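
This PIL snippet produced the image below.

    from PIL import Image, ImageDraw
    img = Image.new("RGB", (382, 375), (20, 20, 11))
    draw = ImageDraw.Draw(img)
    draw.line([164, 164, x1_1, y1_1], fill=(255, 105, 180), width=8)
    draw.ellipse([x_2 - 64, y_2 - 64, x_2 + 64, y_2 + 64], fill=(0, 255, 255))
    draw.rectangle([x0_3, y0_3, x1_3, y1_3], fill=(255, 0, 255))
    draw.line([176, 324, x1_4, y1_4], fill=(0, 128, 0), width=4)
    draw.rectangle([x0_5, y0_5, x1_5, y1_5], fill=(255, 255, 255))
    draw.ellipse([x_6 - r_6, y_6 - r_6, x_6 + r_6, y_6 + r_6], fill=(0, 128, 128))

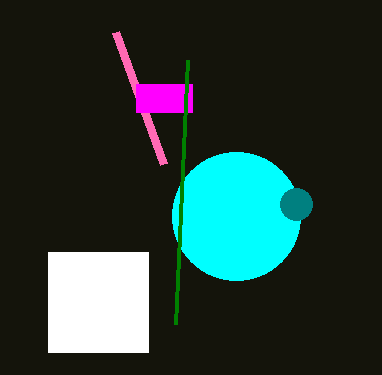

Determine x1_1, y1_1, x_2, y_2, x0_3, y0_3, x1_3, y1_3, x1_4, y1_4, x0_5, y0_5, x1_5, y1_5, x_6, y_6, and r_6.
x1_1 = 116; y1_1 = 32; x_2 = 236; y_2 = 216; x0_3 = 136; y0_3 = 84; x1_3 = 192; y1_3 = 112; x1_4 = 188; y1_4 = 60; x0_5 = 48; y0_5 = 252; x1_5 = 148; y1_5 = 352; x_6 = 296; y_6 = 204; r_6 = 16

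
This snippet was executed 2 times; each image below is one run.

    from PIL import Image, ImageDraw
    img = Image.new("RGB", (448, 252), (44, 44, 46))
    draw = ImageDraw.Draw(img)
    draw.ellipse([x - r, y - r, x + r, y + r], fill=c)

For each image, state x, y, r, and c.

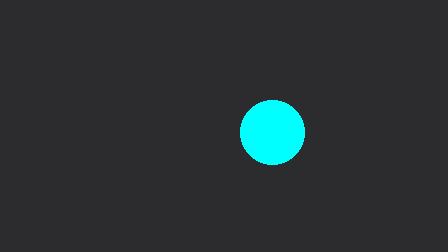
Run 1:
x = 272; y = 132; r = 32; c = 'cyan'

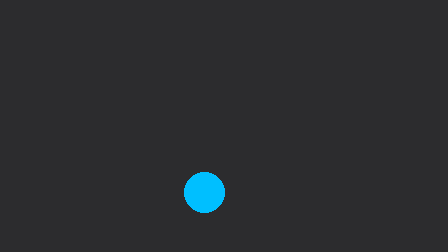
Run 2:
x = 204
y = 192
r = 20
c = 'deepskyblue'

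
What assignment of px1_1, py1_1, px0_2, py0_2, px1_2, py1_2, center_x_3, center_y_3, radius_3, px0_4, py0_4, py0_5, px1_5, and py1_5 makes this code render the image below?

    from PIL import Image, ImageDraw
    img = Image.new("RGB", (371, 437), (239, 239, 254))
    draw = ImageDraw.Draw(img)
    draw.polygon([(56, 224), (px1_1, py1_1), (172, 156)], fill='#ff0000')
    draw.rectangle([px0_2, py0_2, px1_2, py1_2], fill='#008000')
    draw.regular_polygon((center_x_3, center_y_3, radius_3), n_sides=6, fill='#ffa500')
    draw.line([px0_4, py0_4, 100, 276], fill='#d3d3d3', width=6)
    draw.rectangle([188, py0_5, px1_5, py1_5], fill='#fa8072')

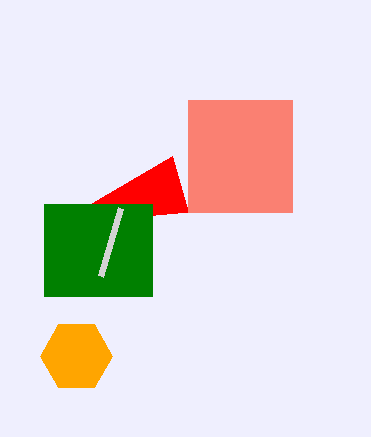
px1_1 = 188, py1_1 = 212, px0_2 = 44, py0_2 = 204, px1_2 = 152, py1_2 = 296, center_x_3 = 76, center_y_3 = 356, radius_3 = 36, px0_4 = 120, py0_4 = 208, py0_5 = 100, px1_5 = 292, py1_5 = 212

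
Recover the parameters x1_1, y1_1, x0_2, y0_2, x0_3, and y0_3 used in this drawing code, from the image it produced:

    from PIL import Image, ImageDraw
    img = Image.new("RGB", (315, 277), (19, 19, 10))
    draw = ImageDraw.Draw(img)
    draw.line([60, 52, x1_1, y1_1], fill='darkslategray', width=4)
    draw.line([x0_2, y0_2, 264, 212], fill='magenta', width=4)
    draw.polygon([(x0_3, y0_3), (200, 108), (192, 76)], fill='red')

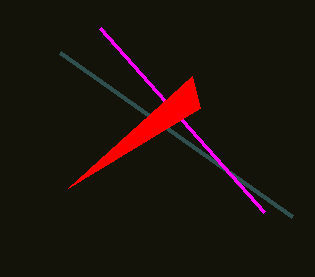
x1_1 = 292, y1_1 = 216, x0_2 = 100, y0_2 = 28, x0_3 = 68, y0_3 = 188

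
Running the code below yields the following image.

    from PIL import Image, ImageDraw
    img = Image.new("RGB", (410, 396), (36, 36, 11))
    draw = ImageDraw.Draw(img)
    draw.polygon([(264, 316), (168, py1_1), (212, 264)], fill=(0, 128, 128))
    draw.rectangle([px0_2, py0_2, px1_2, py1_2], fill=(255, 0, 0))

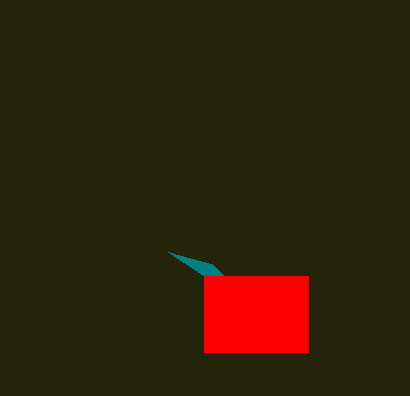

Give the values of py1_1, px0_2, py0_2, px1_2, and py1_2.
py1_1 = 252, px0_2 = 204, py0_2 = 276, px1_2 = 308, py1_2 = 352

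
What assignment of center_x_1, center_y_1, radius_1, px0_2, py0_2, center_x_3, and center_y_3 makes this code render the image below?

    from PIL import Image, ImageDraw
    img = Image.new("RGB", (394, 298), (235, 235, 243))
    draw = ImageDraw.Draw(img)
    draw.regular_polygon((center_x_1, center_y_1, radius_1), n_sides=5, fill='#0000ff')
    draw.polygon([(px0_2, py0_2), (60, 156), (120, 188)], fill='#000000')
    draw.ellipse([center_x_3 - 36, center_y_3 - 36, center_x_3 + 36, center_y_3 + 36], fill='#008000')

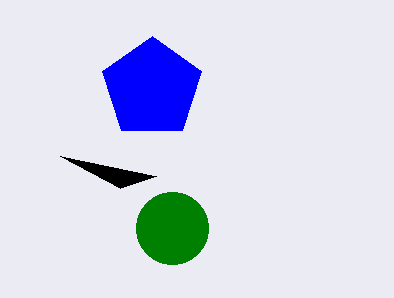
center_x_1 = 152, center_y_1 = 88, radius_1 = 52, px0_2 = 156, py0_2 = 176, center_x_3 = 172, center_y_3 = 228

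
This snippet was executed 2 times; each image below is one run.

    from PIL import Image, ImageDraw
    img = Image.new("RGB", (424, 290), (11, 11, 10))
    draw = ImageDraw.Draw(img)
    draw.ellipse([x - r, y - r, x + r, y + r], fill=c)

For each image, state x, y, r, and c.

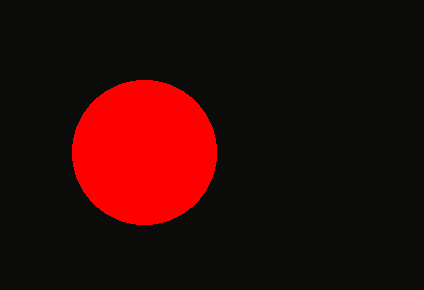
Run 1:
x = 144
y = 152
r = 72
c = 'red'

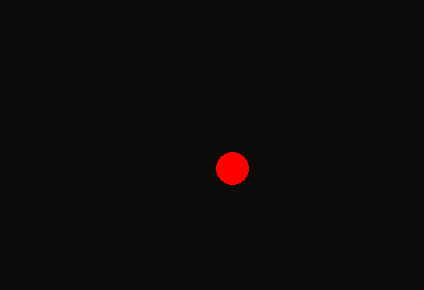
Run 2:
x = 232; y = 168; r = 16; c = 'red'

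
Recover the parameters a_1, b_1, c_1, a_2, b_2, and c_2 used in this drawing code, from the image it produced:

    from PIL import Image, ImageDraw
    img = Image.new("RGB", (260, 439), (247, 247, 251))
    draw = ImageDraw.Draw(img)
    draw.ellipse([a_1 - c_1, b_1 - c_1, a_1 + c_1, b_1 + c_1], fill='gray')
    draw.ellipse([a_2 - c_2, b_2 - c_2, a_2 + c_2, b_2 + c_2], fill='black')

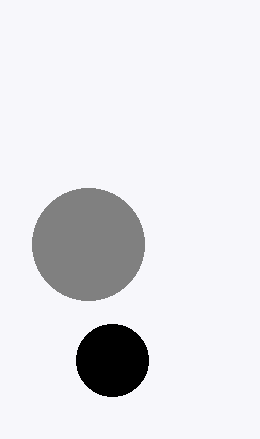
a_1 = 88; b_1 = 244; c_1 = 56; a_2 = 112; b_2 = 360; c_2 = 36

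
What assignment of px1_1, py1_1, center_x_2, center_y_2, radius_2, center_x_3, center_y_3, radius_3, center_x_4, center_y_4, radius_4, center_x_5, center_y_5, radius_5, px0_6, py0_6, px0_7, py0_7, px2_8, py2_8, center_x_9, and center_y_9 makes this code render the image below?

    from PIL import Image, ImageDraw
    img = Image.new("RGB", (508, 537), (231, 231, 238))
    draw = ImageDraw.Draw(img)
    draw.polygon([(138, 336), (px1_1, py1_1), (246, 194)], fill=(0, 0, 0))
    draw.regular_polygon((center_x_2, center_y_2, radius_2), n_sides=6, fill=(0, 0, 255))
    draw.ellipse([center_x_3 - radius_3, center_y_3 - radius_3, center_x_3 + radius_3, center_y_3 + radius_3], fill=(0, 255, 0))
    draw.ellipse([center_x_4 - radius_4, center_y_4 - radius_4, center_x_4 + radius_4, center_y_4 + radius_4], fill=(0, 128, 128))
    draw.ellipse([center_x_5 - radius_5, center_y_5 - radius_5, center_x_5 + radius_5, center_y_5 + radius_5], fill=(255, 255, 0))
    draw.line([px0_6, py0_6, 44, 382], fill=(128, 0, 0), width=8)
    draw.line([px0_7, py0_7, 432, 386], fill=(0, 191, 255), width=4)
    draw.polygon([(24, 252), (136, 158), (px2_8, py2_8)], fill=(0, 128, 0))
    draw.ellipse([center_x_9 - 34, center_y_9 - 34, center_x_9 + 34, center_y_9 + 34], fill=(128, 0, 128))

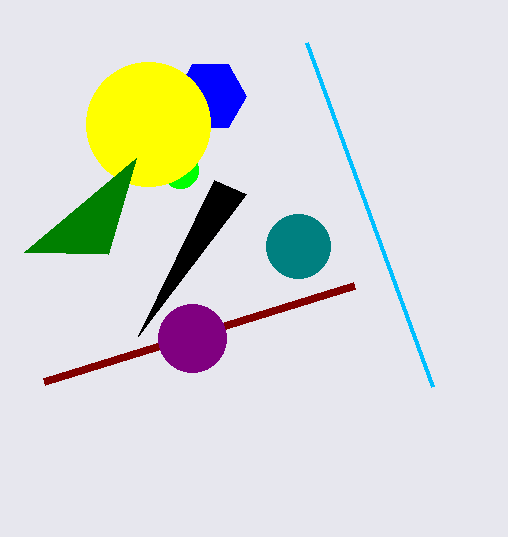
px1_1 = 214, py1_1 = 180, center_x_2 = 210, center_y_2 = 96, radius_2 = 36, center_x_3 = 180, center_y_3 = 170, radius_3 = 18, center_x_4 = 298, center_y_4 = 246, radius_4 = 32, center_x_5 = 148, center_y_5 = 124, radius_5 = 62, px0_6 = 354, py0_6 = 286, px0_7 = 306, py0_7 = 42, px2_8 = 108, py2_8 = 254, center_x_9 = 192, center_y_9 = 338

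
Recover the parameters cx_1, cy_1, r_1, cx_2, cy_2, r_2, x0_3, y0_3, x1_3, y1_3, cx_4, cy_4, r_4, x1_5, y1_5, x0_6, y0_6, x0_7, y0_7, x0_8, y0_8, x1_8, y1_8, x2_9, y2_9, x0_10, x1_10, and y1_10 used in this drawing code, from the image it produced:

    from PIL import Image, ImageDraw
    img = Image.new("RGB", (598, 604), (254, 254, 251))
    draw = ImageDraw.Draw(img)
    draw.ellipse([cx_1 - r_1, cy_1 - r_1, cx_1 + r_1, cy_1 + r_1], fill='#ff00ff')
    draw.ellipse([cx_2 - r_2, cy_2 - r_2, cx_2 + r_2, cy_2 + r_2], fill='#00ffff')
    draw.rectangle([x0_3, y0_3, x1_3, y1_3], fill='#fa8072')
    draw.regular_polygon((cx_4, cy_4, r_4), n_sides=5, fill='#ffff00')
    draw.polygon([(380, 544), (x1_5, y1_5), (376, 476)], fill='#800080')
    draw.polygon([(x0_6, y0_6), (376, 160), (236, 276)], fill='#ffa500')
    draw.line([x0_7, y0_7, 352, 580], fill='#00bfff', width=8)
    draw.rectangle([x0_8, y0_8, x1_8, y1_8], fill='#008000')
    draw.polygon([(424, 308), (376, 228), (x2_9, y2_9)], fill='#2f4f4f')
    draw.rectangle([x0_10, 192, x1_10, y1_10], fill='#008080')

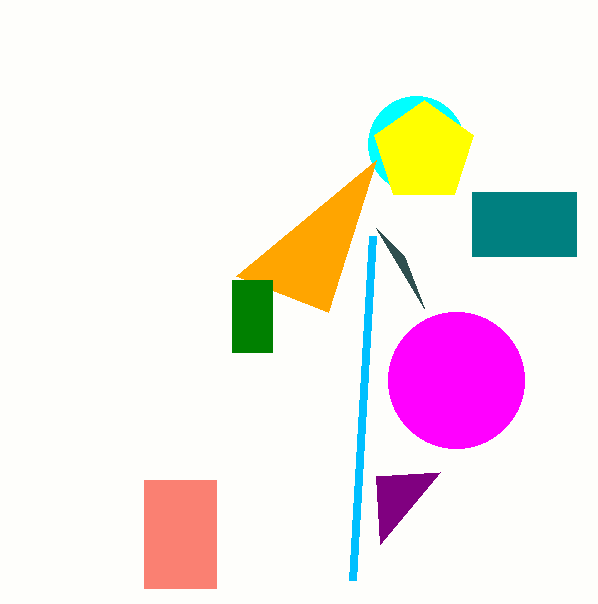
cx_1 = 456
cy_1 = 380
r_1 = 68
cx_2 = 416
cy_2 = 144
r_2 = 48
x0_3 = 144
y0_3 = 480
x1_3 = 216
y1_3 = 588
cx_4 = 424
cy_4 = 152
r_4 = 52
x1_5 = 440
y1_5 = 472
x0_6 = 328
y0_6 = 312
x0_7 = 372
y0_7 = 236
x0_8 = 232
y0_8 = 280
x1_8 = 272
y1_8 = 352
x2_9 = 404
y2_9 = 256
x0_10 = 472
x1_10 = 576
y1_10 = 256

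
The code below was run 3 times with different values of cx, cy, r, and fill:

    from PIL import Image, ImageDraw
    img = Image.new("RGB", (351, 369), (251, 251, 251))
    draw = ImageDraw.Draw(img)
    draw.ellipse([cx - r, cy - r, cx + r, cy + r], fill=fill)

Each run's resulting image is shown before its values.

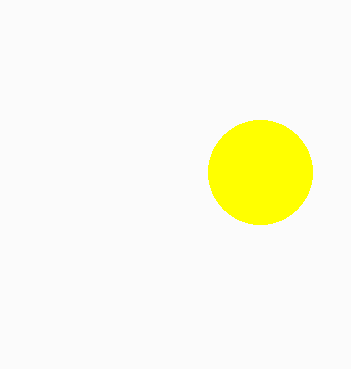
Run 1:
cx = 260, cy = 172, r = 52, fill = 'yellow'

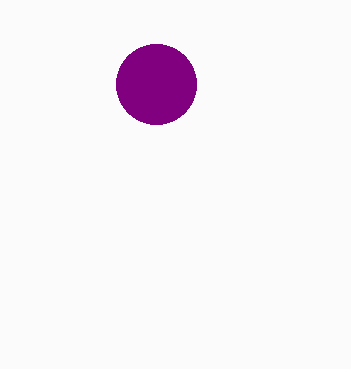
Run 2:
cx = 156; cy = 84; r = 40; fill = 'purple'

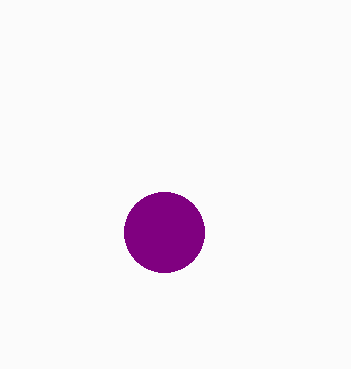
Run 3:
cx = 164, cy = 232, r = 40, fill = 'purple'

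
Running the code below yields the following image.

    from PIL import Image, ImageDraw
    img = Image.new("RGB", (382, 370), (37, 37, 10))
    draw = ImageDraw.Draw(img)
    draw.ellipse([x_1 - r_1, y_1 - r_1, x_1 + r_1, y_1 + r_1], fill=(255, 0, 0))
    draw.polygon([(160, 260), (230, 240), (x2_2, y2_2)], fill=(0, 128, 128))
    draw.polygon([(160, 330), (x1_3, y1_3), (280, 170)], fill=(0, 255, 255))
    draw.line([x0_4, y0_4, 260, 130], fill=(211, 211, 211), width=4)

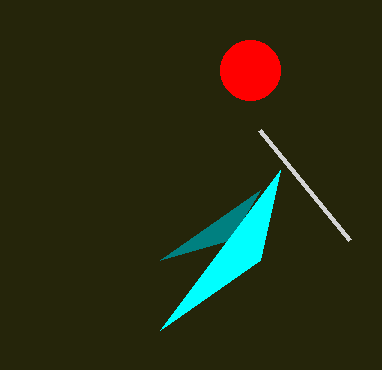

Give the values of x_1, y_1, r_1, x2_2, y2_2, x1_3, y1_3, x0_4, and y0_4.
x_1 = 250; y_1 = 70; r_1 = 30; x2_2 = 260; y2_2 = 190; x1_3 = 260; y1_3 = 260; x0_4 = 350; y0_4 = 240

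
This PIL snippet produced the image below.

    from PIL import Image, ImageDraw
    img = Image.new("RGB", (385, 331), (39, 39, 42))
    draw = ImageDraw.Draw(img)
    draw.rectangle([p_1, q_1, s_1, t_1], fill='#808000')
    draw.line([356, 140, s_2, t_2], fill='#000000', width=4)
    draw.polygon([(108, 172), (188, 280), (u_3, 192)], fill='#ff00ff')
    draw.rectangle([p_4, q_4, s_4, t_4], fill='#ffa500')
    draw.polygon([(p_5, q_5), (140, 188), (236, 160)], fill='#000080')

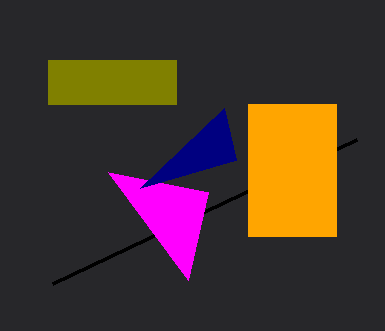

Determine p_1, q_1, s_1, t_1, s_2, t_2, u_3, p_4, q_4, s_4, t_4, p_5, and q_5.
p_1 = 48
q_1 = 60
s_1 = 176
t_1 = 104
s_2 = 52
t_2 = 284
u_3 = 208
p_4 = 248
q_4 = 104
s_4 = 336
t_4 = 236
p_5 = 224
q_5 = 108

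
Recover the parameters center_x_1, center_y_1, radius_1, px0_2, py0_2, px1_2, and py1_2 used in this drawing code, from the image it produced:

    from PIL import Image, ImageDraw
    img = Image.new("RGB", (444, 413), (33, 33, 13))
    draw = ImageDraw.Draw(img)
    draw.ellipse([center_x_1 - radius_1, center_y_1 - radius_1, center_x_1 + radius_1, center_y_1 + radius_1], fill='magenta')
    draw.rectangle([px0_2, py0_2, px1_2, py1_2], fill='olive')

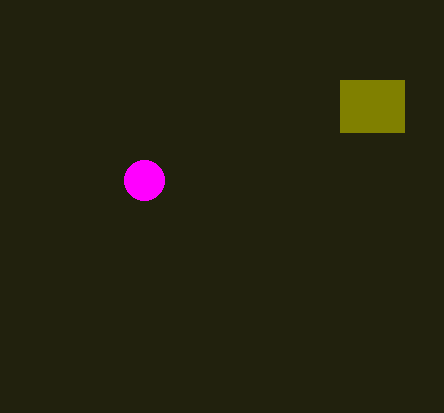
center_x_1 = 144; center_y_1 = 180; radius_1 = 20; px0_2 = 340; py0_2 = 80; px1_2 = 404; py1_2 = 132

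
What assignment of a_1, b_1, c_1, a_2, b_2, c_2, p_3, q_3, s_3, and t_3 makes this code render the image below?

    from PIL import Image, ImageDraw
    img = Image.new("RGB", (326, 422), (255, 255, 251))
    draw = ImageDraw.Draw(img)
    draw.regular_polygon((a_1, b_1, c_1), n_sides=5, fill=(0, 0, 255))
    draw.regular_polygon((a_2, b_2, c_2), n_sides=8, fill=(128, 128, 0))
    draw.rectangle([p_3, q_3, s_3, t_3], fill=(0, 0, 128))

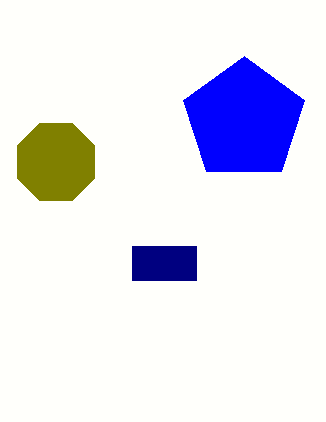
a_1 = 244, b_1 = 120, c_1 = 64, a_2 = 56, b_2 = 162, c_2 = 42, p_3 = 132, q_3 = 246, s_3 = 196, t_3 = 280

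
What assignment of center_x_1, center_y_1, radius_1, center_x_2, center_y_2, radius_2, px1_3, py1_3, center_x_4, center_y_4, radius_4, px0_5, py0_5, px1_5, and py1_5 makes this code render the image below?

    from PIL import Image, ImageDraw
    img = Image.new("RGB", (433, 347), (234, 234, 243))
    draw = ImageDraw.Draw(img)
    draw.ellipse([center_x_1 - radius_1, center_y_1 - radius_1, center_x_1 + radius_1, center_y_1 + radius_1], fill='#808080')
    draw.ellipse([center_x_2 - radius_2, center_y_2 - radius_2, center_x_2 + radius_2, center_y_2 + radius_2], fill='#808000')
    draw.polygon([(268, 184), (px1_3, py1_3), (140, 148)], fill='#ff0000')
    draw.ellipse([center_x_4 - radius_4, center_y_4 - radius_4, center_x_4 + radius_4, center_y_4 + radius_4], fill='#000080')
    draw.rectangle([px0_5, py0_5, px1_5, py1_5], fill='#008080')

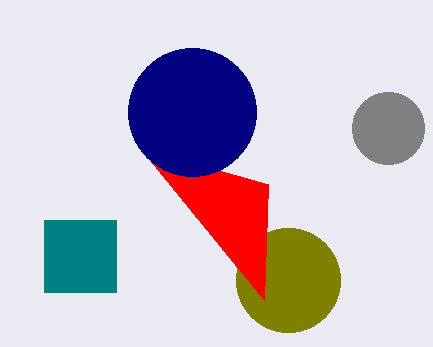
center_x_1 = 388; center_y_1 = 128; radius_1 = 36; center_x_2 = 288; center_y_2 = 280; radius_2 = 52; px1_3 = 264; py1_3 = 300; center_x_4 = 192; center_y_4 = 112; radius_4 = 64; px0_5 = 44; py0_5 = 220; px1_5 = 116; py1_5 = 292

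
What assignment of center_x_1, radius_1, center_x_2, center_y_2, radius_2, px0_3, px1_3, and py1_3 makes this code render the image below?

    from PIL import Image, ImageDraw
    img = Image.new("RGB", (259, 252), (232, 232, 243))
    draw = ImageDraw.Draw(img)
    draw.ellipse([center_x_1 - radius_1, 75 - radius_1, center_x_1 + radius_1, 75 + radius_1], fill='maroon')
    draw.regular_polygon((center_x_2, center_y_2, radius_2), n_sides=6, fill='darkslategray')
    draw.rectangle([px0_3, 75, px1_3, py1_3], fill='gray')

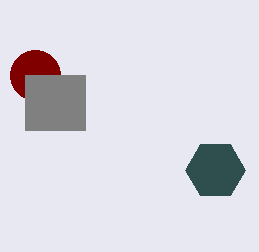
center_x_1 = 35, radius_1 = 25, center_x_2 = 215, center_y_2 = 170, radius_2 = 30, px0_3 = 25, px1_3 = 85, py1_3 = 130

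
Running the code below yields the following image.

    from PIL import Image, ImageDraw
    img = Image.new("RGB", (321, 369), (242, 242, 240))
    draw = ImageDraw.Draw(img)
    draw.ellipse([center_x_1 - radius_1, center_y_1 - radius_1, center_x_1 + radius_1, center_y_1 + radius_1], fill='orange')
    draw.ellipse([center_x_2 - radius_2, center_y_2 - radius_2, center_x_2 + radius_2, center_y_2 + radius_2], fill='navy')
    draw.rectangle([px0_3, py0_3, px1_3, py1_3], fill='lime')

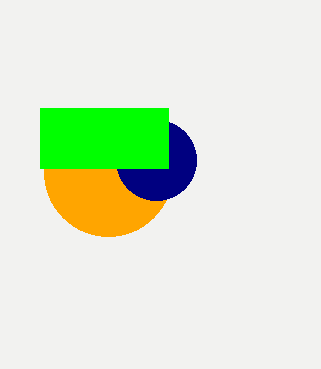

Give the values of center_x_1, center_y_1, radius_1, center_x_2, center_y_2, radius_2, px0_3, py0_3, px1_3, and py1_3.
center_x_1 = 108
center_y_1 = 172
radius_1 = 64
center_x_2 = 156
center_y_2 = 160
radius_2 = 40
px0_3 = 40
py0_3 = 108
px1_3 = 168
py1_3 = 168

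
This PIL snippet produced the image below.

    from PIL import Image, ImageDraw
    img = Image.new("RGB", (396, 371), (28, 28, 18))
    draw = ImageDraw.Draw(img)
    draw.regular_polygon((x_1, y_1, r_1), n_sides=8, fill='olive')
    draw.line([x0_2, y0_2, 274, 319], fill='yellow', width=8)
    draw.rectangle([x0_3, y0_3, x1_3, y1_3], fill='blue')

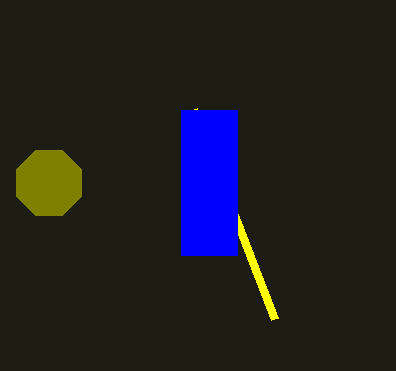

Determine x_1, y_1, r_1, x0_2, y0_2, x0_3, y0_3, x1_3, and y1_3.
x_1 = 49, y_1 = 183, r_1 = 35, x0_2 = 193, y0_2 = 109, x0_3 = 181, y0_3 = 110, x1_3 = 237, y1_3 = 255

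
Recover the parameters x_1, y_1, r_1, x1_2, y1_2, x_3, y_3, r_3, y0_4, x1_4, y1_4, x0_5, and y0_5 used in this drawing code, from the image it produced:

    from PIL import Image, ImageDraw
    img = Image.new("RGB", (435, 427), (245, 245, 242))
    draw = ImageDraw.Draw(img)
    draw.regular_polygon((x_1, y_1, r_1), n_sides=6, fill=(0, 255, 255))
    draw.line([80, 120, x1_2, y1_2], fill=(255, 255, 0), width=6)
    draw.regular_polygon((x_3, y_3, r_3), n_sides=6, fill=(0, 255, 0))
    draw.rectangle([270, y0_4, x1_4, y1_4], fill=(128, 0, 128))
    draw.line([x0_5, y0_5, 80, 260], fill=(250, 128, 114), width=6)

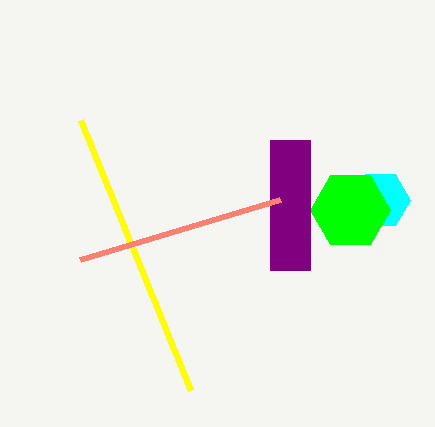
x_1 = 380; y_1 = 200; r_1 = 30; x1_2 = 190; y1_2 = 390; x_3 = 350; y_3 = 210; r_3 = 40; y0_4 = 140; x1_4 = 310; y1_4 = 270; x0_5 = 280; y0_5 = 200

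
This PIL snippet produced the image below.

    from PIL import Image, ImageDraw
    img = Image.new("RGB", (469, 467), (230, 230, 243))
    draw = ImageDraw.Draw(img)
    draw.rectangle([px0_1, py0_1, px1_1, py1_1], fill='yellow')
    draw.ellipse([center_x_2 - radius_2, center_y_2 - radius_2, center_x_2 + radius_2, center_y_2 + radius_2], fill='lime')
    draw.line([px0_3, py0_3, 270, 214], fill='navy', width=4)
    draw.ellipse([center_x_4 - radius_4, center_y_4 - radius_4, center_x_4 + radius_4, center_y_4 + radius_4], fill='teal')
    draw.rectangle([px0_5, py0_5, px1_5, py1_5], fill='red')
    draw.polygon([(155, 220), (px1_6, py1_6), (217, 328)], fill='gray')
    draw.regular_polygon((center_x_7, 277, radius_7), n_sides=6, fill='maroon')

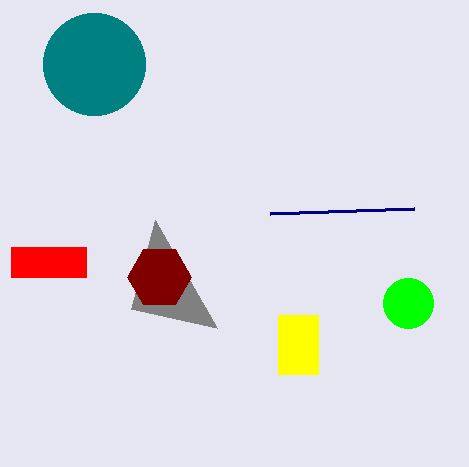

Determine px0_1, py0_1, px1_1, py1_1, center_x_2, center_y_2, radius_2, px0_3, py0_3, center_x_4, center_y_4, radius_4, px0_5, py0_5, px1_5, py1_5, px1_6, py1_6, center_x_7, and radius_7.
px0_1 = 278, py0_1 = 315, px1_1 = 318, py1_1 = 374, center_x_2 = 408, center_y_2 = 303, radius_2 = 25, px0_3 = 414, py0_3 = 209, center_x_4 = 94, center_y_4 = 64, radius_4 = 51, px0_5 = 11, py0_5 = 247, px1_5 = 86, py1_5 = 277, px1_6 = 131, py1_6 = 309, center_x_7 = 159, radius_7 = 32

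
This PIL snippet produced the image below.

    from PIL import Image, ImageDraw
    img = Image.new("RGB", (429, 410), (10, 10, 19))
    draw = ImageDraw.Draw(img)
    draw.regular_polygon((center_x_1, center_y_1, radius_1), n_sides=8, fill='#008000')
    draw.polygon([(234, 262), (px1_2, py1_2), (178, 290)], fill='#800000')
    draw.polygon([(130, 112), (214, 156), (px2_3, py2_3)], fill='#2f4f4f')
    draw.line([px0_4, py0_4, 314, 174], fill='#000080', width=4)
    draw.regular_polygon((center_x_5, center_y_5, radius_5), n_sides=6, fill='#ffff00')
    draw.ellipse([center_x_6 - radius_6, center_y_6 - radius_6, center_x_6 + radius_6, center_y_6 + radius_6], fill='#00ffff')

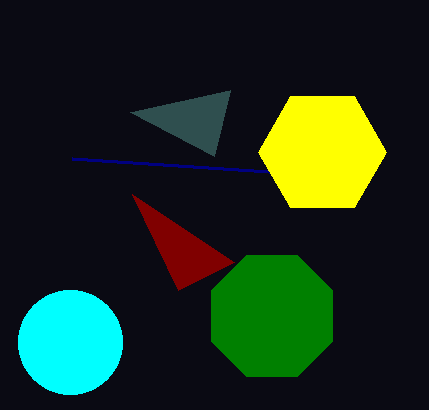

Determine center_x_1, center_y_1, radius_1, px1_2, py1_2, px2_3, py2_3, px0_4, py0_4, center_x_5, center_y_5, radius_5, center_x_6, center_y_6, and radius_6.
center_x_1 = 272, center_y_1 = 316, radius_1 = 66, px1_2 = 132, py1_2 = 194, px2_3 = 230, py2_3 = 90, px0_4 = 72, py0_4 = 158, center_x_5 = 322, center_y_5 = 152, radius_5 = 64, center_x_6 = 70, center_y_6 = 342, radius_6 = 52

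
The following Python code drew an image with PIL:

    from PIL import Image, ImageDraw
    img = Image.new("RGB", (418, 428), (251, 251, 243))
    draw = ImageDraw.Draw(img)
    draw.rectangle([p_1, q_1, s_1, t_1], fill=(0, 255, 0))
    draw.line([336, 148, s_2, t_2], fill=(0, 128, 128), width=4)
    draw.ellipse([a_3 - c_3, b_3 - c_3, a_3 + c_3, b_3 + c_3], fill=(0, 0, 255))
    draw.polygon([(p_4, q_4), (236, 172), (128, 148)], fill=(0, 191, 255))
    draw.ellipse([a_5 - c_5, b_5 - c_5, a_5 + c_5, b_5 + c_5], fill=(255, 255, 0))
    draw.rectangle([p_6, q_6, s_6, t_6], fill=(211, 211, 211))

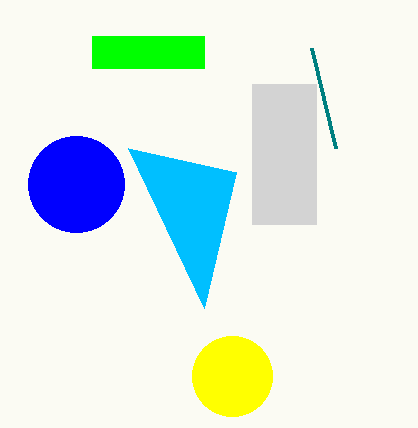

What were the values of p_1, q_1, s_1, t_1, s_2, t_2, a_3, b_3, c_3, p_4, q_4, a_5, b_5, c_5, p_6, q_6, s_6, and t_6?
p_1 = 92, q_1 = 36, s_1 = 204, t_1 = 68, s_2 = 312, t_2 = 48, a_3 = 76, b_3 = 184, c_3 = 48, p_4 = 204, q_4 = 308, a_5 = 232, b_5 = 376, c_5 = 40, p_6 = 252, q_6 = 84, s_6 = 316, t_6 = 224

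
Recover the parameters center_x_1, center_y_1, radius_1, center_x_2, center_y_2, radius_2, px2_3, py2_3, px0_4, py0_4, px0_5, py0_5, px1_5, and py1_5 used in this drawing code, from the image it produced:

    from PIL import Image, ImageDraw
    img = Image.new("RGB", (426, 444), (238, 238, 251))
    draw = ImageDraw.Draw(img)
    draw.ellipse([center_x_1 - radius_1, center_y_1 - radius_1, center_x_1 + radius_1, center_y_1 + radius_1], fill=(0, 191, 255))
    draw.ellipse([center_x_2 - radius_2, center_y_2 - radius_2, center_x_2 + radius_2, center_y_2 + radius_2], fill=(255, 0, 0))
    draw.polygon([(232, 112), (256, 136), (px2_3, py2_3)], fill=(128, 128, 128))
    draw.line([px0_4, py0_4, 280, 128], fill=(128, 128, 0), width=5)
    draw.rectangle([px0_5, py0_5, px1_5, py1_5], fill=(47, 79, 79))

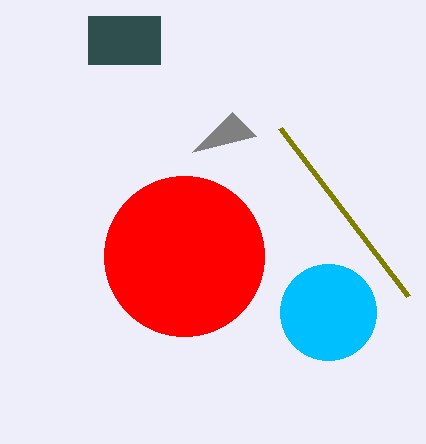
center_x_1 = 328, center_y_1 = 312, radius_1 = 48, center_x_2 = 184, center_y_2 = 256, radius_2 = 80, px2_3 = 192, py2_3 = 152, px0_4 = 408, py0_4 = 296, px0_5 = 88, py0_5 = 16, px1_5 = 160, py1_5 = 64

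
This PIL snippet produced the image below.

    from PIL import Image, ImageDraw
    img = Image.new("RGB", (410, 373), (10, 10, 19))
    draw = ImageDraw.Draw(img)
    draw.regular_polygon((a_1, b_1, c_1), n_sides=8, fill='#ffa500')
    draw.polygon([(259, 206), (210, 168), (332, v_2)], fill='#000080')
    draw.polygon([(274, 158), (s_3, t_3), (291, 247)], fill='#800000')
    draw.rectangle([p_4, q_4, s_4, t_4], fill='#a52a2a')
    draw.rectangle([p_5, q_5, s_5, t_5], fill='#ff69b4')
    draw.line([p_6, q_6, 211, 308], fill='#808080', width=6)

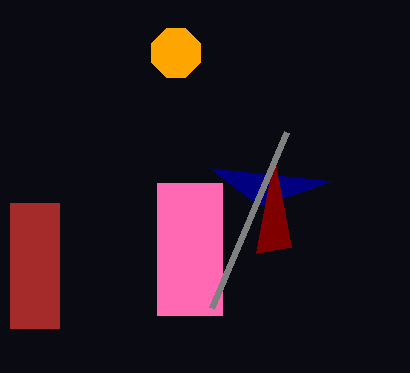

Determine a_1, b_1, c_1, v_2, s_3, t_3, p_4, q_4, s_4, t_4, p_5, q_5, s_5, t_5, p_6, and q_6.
a_1 = 176, b_1 = 53, c_1 = 26, v_2 = 181, s_3 = 256, t_3 = 253, p_4 = 10, q_4 = 203, s_4 = 59, t_4 = 328, p_5 = 157, q_5 = 183, s_5 = 222, t_5 = 315, p_6 = 286, q_6 = 132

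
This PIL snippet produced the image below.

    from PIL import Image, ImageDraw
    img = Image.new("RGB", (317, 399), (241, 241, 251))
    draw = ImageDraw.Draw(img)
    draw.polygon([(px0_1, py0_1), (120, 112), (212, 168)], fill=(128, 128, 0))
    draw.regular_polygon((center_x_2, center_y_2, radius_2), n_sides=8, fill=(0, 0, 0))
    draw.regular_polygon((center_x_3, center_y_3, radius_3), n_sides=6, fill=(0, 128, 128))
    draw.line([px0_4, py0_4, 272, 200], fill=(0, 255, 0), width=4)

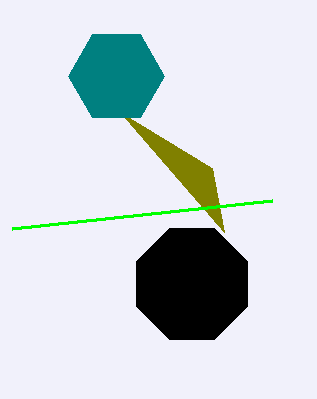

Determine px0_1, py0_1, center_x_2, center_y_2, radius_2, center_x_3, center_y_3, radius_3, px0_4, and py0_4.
px0_1 = 224; py0_1 = 232; center_x_2 = 192; center_y_2 = 284; radius_2 = 60; center_x_3 = 116; center_y_3 = 76; radius_3 = 48; px0_4 = 12; py0_4 = 228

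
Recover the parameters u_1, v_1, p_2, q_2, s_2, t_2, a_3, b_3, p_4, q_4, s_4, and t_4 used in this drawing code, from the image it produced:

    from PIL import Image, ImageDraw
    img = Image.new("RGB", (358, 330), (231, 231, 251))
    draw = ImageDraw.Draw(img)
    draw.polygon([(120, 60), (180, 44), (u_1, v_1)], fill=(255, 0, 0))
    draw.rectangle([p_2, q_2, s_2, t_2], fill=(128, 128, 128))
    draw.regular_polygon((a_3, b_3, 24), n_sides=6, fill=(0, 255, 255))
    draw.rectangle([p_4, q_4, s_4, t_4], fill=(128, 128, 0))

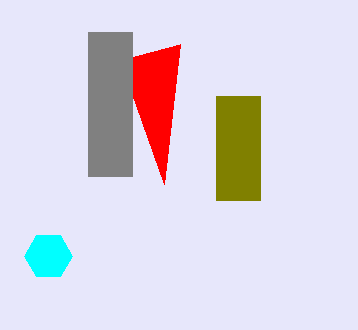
u_1 = 164, v_1 = 184, p_2 = 88, q_2 = 32, s_2 = 132, t_2 = 176, a_3 = 48, b_3 = 256, p_4 = 216, q_4 = 96, s_4 = 260, t_4 = 200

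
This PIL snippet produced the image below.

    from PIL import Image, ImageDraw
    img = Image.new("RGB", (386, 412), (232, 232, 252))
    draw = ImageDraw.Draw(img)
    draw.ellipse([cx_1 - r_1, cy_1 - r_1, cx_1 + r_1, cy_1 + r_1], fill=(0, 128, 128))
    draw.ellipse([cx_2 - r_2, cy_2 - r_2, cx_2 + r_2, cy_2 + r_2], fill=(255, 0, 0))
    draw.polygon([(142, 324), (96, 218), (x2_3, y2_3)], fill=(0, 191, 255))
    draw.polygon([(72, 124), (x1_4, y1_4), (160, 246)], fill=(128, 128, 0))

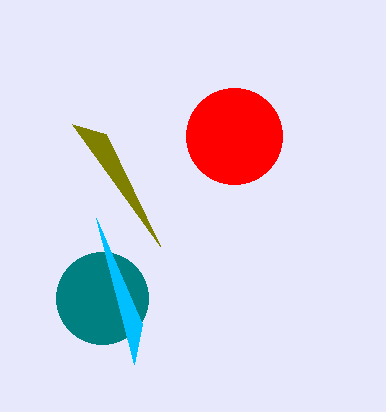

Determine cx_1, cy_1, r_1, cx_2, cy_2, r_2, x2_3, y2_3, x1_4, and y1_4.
cx_1 = 102, cy_1 = 298, r_1 = 46, cx_2 = 234, cy_2 = 136, r_2 = 48, x2_3 = 134, y2_3 = 364, x1_4 = 106, y1_4 = 134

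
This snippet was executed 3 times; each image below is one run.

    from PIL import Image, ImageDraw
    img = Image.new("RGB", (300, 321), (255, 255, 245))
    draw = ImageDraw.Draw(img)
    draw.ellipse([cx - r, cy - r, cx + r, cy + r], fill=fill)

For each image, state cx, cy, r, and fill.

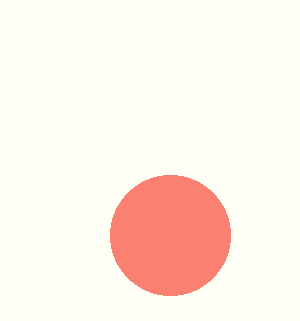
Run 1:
cx = 170
cy = 235
r = 60
fill = 'salmon'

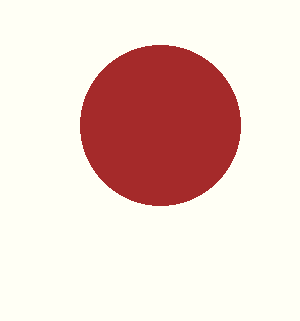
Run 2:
cx = 160, cy = 125, r = 80, fill = 'brown'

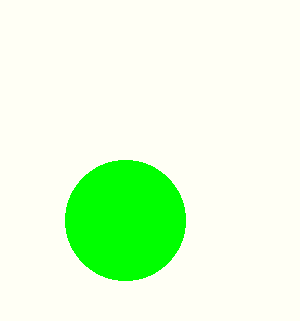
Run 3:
cx = 125, cy = 220, r = 60, fill = 'lime'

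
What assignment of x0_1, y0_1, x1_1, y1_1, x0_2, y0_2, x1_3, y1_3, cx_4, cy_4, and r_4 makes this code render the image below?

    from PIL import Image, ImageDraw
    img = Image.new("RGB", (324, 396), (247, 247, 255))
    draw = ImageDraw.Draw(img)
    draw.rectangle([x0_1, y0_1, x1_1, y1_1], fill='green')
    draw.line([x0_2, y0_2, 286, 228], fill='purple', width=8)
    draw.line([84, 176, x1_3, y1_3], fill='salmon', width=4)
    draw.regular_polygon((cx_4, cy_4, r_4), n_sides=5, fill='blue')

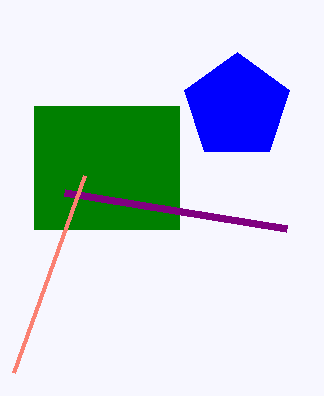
x0_1 = 34
y0_1 = 106
x1_1 = 179
y1_1 = 229
x0_2 = 64
y0_2 = 192
x1_3 = 13
y1_3 = 373
cx_4 = 237
cy_4 = 107
r_4 = 55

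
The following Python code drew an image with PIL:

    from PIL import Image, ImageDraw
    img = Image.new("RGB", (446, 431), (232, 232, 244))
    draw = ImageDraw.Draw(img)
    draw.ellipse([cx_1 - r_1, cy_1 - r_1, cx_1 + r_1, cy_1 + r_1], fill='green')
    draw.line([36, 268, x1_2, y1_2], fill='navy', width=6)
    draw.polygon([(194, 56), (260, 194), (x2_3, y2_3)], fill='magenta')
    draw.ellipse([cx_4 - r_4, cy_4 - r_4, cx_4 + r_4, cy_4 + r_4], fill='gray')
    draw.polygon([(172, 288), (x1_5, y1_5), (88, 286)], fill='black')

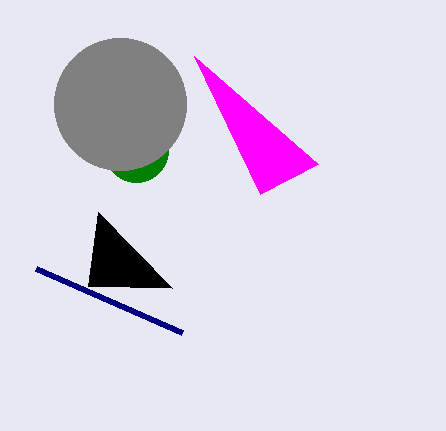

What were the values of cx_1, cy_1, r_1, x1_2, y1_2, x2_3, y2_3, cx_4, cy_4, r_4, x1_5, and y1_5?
cx_1 = 136, cy_1 = 150, r_1 = 32, x1_2 = 182, y1_2 = 332, x2_3 = 318, y2_3 = 164, cx_4 = 120, cy_4 = 104, r_4 = 66, x1_5 = 98, y1_5 = 212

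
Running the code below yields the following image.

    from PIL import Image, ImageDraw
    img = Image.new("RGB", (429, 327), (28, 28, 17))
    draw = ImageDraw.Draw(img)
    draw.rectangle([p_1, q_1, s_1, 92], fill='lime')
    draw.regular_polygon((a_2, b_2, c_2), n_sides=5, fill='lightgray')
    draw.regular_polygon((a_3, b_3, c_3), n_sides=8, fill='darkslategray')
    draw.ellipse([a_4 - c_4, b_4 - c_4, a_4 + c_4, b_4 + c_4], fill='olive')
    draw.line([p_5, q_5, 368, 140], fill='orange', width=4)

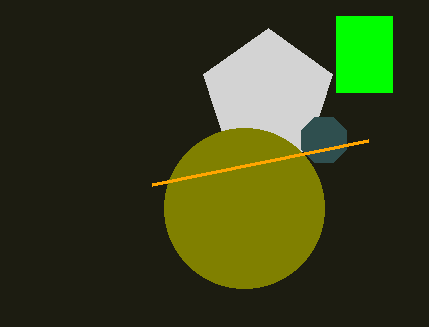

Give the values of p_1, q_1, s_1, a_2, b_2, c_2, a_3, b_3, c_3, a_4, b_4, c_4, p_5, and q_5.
p_1 = 336, q_1 = 16, s_1 = 392, a_2 = 268, b_2 = 96, c_2 = 68, a_3 = 324, b_3 = 140, c_3 = 24, a_4 = 244, b_4 = 208, c_4 = 80, p_5 = 152, q_5 = 184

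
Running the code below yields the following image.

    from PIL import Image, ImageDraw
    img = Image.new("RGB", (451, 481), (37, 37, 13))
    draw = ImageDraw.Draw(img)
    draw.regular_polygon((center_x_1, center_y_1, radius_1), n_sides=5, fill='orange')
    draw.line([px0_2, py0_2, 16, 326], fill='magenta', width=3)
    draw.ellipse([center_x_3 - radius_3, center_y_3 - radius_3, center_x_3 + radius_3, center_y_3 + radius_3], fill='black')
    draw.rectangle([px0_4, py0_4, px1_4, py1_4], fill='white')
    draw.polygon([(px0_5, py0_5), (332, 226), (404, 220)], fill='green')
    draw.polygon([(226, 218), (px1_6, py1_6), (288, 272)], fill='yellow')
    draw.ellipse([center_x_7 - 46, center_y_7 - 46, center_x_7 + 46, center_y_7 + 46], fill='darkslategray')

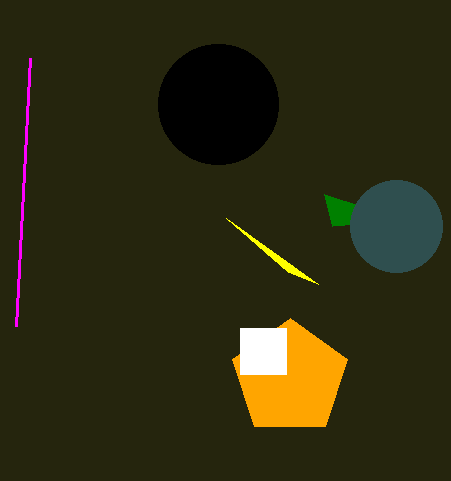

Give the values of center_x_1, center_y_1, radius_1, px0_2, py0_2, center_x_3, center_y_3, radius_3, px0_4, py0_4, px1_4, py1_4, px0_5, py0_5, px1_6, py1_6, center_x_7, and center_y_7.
center_x_1 = 290, center_y_1 = 378, radius_1 = 60, px0_2 = 30, py0_2 = 58, center_x_3 = 218, center_y_3 = 104, radius_3 = 60, px0_4 = 240, py0_4 = 328, px1_4 = 286, py1_4 = 374, px0_5 = 324, py0_5 = 194, px1_6 = 318, py1_6 = 284, center_x_7 = 396, center_y_7 = 226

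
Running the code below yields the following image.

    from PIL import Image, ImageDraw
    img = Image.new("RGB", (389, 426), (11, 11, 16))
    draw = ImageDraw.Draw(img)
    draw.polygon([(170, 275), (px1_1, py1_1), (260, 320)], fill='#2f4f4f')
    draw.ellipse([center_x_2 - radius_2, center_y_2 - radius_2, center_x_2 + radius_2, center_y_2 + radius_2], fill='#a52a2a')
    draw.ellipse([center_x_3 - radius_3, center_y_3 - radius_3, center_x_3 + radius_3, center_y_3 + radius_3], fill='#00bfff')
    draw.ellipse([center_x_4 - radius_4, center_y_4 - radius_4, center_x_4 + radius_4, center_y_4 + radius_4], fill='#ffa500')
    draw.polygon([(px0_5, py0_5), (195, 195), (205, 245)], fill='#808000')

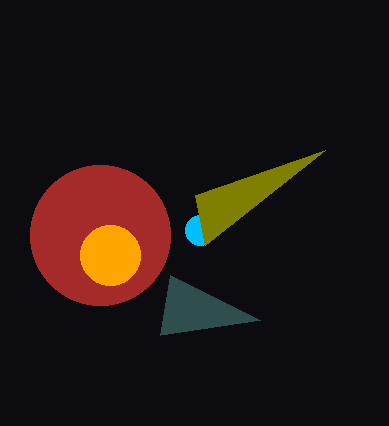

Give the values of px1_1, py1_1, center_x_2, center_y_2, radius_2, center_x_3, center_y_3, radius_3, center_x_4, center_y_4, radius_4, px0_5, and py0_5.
px1_1 = 160; py1_1 = 335; center_x_2 = 100; center_y_2 = 235; radius_2 = 70; center_x_3 = 200; center_y_3 = 230; radius_3 = 15; center_x_4 = 110; center_y_4 = 255; radius_4 = 30; px0_5 = 325; py0_5 = 150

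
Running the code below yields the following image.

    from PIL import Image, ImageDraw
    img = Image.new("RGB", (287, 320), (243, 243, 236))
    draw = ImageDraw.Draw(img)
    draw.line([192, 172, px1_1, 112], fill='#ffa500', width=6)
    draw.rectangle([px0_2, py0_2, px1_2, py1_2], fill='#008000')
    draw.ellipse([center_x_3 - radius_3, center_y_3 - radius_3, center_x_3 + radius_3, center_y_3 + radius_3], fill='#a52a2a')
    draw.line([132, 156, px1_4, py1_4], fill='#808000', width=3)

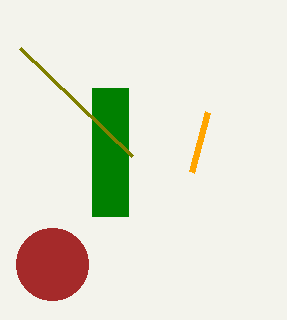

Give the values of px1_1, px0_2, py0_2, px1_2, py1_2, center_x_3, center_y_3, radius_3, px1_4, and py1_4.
px1_1 = 208, px0_2 = 92, py0_2 = 88, px1_2 = 128, py1_2 = 216, center_x_3 = 52, center_y_3 = 264, radius_3 = 36, px1_4 = 20, py1_4 = 48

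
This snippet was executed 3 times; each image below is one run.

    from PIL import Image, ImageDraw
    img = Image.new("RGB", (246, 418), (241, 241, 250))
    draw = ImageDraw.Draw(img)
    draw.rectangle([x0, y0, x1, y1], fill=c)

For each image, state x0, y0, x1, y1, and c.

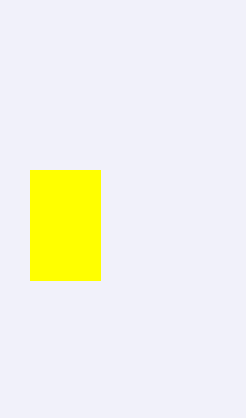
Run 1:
x0 = 30; y0 = 170; x1 = 100; y1 = 280; c = 'yellow'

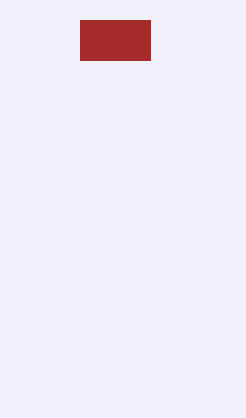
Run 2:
x0 = 80; y0 = 20; x1 = 150; y1 = 60; c = 'brown'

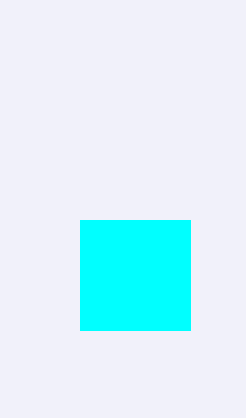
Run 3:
x0 = 80
y0 = 220
x1 = 190
y1 = 330
c = 'cyan'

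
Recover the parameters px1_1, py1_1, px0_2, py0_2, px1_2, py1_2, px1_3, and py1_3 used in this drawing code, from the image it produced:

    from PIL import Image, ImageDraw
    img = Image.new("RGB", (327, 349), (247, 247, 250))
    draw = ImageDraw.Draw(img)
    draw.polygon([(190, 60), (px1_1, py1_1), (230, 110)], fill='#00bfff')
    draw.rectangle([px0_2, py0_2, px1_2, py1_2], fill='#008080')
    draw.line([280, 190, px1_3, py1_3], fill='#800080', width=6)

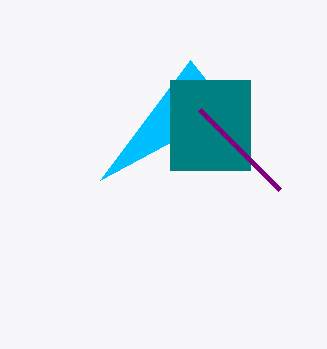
px1_1 = 100, py1_1 = 180, px0_2 = 170, py0_2 = 80, px1_2 = 250, py1_2 = 170, px1_3 = 200, py1_3 = 110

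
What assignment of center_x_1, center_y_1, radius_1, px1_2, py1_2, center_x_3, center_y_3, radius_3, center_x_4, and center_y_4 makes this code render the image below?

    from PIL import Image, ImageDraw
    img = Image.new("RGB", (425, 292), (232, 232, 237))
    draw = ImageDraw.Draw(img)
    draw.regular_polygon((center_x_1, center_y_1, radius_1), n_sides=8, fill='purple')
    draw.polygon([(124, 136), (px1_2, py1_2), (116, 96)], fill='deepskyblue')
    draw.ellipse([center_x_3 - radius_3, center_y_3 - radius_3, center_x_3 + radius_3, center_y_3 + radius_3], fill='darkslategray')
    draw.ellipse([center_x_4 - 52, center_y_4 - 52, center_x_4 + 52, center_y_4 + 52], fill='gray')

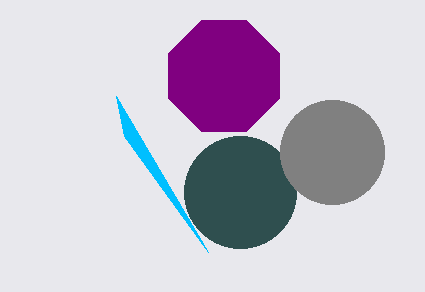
center_x_1 = 224; center_y_1 = 76; radius_1 = 60; px1_2 = 208; py1_2 = 252; center_x_3 = 240; center_y_3 = 192; radius_3 = 56; center_x_4 = 332; center_y_4 = 152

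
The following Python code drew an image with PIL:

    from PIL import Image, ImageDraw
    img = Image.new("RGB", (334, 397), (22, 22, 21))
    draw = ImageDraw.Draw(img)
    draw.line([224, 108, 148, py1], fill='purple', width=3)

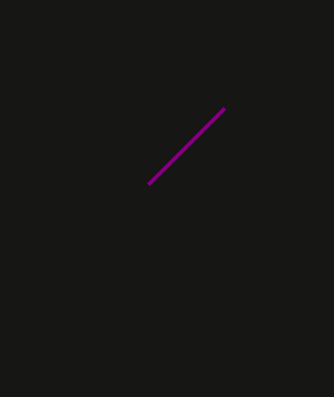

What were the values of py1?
py1 = 184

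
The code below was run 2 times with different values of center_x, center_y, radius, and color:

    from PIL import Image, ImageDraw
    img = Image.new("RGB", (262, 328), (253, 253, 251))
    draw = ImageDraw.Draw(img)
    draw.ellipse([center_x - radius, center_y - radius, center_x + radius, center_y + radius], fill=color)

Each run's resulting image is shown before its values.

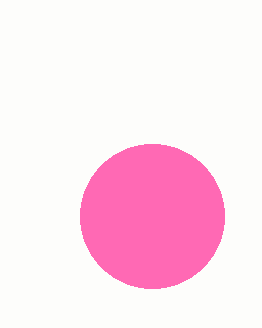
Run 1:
center_x = 152; center_y = 216; radius = 72; color = 'hotpink'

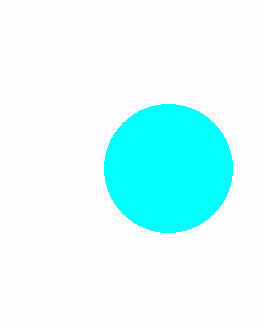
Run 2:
center_x = 168, center_y = 168, radius = 64, color = 'cyan'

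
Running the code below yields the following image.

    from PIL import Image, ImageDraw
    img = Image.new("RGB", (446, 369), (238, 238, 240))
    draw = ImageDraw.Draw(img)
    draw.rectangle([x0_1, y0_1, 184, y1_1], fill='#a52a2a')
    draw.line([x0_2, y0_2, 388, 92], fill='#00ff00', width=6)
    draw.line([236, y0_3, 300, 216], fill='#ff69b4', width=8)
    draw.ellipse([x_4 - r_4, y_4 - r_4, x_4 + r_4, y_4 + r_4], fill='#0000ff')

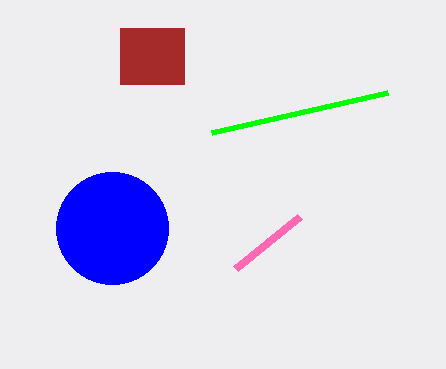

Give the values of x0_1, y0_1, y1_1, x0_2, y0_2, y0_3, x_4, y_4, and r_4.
x0_1 = 120; y0_1 = 28; y1_1 = 84; x0_2 = 212; y0_2 = 132; y0_3 = 268; x_4 = 112; y_4 = 228; r_4 = 56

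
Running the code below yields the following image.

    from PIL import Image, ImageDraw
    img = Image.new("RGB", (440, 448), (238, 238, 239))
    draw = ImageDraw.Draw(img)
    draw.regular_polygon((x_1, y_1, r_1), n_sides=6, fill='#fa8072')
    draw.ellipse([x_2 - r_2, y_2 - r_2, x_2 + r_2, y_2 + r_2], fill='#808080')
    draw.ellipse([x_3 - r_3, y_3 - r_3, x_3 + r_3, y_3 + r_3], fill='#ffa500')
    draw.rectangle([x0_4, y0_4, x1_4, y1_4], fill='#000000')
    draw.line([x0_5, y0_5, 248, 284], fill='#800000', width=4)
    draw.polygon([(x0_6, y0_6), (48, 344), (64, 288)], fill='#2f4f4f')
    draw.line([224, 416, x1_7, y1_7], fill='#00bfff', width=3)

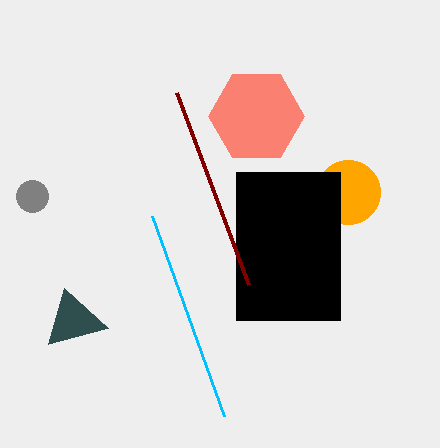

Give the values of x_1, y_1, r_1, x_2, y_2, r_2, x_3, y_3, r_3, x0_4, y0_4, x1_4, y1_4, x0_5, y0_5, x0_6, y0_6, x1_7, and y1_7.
x_1 = 256
y_1 = 116
r_1 = 48
x_2 = 32
y_2 = 196
r_2 = 16
x_3 = 348
y_3 = 192
r_3 = 32
x0_4 = 236
y0_4 = 172
x1_4 = 340
y1_4 = 320
x0_5 = 176
y0_5 = 92
x0_6 = 108
y0_6 = 328
x1_7 = 152
y1_7 = 216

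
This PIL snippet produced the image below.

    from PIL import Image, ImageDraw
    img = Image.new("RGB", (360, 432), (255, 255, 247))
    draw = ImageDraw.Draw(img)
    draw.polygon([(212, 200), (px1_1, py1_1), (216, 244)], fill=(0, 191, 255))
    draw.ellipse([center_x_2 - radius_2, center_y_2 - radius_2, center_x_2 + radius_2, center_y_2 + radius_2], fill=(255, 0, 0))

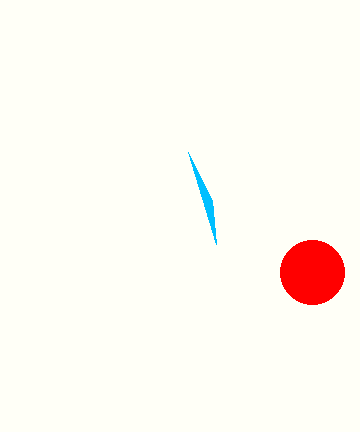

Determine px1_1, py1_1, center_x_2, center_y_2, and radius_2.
px1_1 = 188; py1_1 = 152; center_x_2 = 312; center_y_2 = 272; radius_2 = 32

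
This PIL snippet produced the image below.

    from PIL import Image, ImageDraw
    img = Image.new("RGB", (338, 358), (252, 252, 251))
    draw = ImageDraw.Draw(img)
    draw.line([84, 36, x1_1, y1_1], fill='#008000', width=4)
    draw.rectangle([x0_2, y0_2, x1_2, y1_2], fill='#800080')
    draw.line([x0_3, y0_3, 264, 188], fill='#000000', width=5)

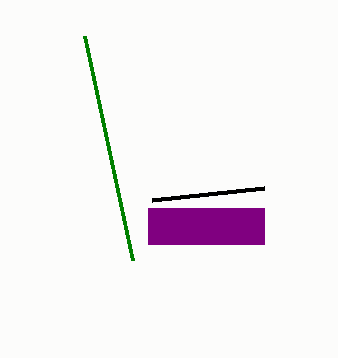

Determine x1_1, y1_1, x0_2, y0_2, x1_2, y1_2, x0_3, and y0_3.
x1_1 = 132, y1_1 = 260, x0_2 = 148, y0_2 = 208, x1_2 = 264, y1_2 = 244, x0_3 = 152, y0_3 = 200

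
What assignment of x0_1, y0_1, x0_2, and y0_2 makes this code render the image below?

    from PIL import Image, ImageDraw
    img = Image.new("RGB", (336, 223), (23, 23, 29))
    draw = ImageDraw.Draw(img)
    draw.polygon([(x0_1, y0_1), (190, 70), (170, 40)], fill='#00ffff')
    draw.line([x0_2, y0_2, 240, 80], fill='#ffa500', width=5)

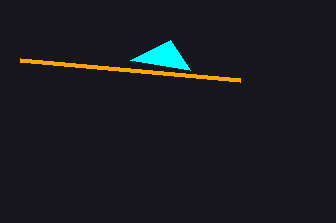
x0_1 = 130; y0_1 = 60; x0_2 = 20; y0_2 = 60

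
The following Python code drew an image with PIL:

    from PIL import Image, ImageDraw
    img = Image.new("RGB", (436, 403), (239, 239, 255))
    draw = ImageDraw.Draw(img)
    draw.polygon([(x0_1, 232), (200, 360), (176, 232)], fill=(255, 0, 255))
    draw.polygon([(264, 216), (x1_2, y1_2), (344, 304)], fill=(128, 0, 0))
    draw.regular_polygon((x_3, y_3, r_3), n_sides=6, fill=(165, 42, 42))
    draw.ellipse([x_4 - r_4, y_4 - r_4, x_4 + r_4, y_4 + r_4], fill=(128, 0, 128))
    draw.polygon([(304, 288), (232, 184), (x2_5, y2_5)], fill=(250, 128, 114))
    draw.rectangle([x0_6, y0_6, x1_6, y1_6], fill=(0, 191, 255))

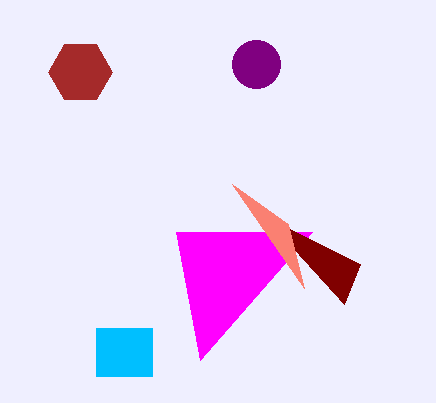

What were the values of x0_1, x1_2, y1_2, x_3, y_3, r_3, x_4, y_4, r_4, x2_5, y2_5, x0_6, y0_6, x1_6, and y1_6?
x0_1 = 312, x1_2 = 360, y1_2 = 264, x_3 = 80, y_3 = 72, r_3 = 32, x_4 = 256, y_4 = 64, r_4 = 24, x2_5 = 288, y2_5 = 224, x0_6 = 96, y0_6 = 328, x1_6 = 152, y1_6 = 376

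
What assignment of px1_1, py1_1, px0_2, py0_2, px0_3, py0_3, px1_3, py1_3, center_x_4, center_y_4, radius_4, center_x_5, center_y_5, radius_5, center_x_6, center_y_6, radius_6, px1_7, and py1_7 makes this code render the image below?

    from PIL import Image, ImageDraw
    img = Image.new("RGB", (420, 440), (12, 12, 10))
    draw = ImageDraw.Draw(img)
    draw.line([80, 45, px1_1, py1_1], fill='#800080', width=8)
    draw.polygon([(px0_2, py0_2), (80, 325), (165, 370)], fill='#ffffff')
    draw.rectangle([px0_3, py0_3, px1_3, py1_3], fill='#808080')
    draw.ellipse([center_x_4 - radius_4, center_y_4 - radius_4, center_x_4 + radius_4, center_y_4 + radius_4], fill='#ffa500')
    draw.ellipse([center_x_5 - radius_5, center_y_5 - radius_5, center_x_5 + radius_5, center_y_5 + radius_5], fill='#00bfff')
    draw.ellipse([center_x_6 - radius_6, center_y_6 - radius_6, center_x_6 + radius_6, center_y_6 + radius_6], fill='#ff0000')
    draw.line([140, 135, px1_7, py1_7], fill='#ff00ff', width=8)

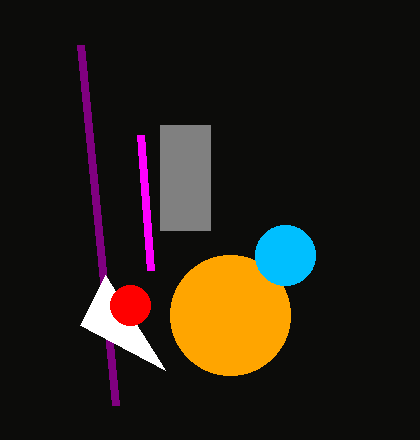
px1_1 = 115; py1_1 = 405; px0_2 = 105; py0_2 = 275; px0_3 = 160; py0_3 = 125; px1_3 = 210; py1_3 = 230; center_x_4 = 230; center_y_4 = 315; radius_4 = 60; center_x_5 = 285; center_y_5 = 255; radius_5 = 30; center_x_6 = 130; center_y_6 = 305; radius_6 = 20; px1_7 = 150; py1_7 = 270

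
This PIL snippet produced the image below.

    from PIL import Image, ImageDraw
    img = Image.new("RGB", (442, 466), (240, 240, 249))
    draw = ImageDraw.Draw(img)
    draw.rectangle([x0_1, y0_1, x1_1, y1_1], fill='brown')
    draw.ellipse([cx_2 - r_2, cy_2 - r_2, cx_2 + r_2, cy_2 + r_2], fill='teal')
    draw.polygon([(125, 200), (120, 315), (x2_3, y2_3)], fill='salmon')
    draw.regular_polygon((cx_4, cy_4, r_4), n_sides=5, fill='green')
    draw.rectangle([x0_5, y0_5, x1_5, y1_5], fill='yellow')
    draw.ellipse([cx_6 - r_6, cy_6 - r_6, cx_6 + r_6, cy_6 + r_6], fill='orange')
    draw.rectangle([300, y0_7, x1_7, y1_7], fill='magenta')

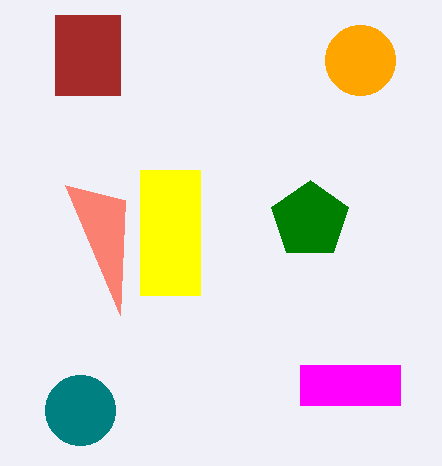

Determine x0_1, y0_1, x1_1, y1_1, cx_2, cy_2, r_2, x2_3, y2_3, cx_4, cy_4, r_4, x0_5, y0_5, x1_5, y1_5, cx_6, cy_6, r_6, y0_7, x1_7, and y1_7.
x0_1 = 55, y0_1 = 15, x1_1 = 120, y1_1 = 95, cx_2 = 80, cy_2 = 410, r_2 = 35, x2_3 = 65, y2_3 = 185, cx_4 = 310, cy_4 = 220, r_4 = 40, x0_5 = 140, y0_5 = 170, x1_5 = 200, y1_5 = 295, cx_6 = 360, cy_6 = 60, r_6 = 35, y0_7 = 365, x1_7 = 400, y1_7 = 405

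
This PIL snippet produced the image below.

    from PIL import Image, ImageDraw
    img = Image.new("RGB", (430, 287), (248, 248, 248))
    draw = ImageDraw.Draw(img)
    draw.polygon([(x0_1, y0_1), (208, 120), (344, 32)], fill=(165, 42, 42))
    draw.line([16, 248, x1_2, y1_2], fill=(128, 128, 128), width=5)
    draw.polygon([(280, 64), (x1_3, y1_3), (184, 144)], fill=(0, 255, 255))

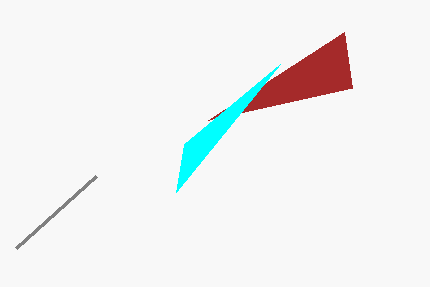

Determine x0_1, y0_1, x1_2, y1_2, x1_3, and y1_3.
x0_1 = 352; y0_1 = 88; x1_2 = 96; y1_2 = 176; x1_3 = 176; y1_3 = 192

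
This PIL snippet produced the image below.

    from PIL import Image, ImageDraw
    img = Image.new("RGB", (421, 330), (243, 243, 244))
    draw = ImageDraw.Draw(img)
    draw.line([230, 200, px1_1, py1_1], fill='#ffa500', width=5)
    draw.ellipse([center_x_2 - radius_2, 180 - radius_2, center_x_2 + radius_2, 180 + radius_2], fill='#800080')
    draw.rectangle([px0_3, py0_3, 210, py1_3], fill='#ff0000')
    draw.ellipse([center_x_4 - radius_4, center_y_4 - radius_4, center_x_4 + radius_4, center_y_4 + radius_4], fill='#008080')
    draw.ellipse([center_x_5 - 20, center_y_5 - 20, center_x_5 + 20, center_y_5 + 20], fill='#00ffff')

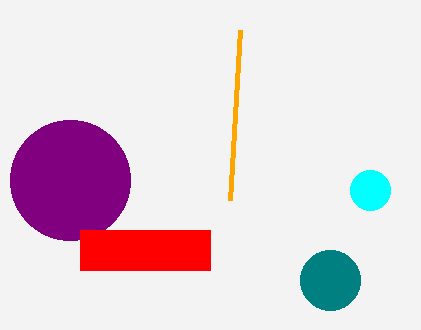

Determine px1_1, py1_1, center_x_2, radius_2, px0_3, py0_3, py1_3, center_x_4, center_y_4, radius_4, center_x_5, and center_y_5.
px1_1 = 240
py1_1 = 30
center_x_2 = 70
radius_2 = 60
px0_3 = 80
py0_3 = 230
py1_3 = 270
center_x_4 = 330
center_y_4 = 280
radius_4 = 30
center_x_5 = 370
center_y_5 = 190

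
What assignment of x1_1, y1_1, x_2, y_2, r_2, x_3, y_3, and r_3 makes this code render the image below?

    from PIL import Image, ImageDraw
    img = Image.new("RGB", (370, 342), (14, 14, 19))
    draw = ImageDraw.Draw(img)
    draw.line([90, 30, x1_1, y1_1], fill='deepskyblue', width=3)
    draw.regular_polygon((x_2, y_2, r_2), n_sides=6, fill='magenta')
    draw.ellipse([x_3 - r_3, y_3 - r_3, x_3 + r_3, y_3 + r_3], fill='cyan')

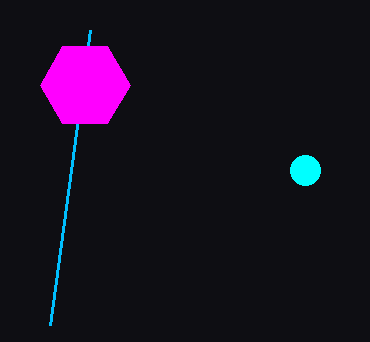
x1_1 = 50; y1_1 = 325; x_2 = 85; y_2 = 85; r_2 = 45; x_3 = 305; y_3 = 170; r_3 = 15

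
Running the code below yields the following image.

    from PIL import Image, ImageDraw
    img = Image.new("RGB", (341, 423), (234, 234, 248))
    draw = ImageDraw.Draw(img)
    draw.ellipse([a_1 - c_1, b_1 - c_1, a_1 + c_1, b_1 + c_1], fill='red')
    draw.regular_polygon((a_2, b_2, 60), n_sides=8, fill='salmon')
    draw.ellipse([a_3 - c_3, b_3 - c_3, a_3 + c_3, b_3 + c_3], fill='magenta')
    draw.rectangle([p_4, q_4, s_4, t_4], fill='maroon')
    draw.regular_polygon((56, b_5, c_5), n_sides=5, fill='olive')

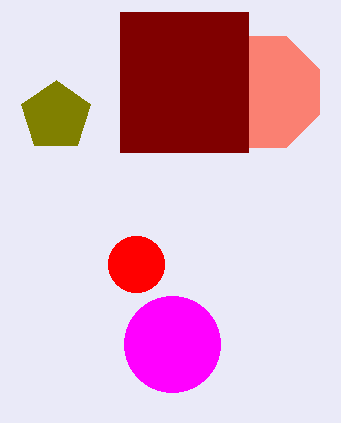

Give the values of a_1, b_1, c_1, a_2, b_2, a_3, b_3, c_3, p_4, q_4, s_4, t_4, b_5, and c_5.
a_1 = 136, b_1 = 264, c_1 = 28, a_2 = 264, b_2 = 92, a_3 = 172, b_3 = 344, c_3 = 48, p_4 = 120, q_4 = 12, s_4 = 248, t_4 = 152, b_5 = 116, c_5 = 36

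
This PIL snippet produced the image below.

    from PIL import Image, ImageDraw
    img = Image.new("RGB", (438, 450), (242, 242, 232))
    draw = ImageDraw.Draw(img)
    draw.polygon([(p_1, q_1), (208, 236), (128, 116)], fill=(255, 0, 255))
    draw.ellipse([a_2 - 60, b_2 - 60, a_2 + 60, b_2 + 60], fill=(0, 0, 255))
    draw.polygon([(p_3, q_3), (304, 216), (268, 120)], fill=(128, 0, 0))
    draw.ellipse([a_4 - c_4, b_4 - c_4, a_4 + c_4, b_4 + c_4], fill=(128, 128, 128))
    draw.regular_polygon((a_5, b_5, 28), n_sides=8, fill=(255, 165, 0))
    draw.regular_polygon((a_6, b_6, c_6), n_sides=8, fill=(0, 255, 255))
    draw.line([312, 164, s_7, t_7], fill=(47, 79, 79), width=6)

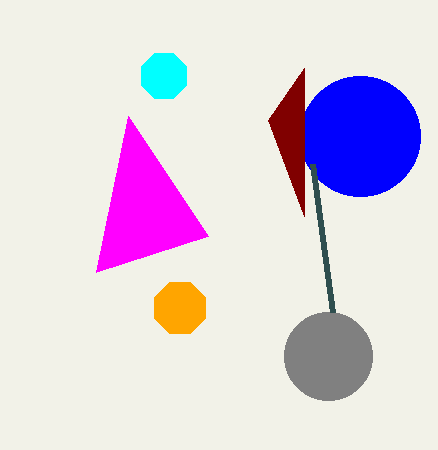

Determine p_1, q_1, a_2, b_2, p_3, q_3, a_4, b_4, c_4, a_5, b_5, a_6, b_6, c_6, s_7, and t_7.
p_1 = 96, q_1 = 272, a_2 = 360, b_2 = 136, p_3 = 304, q_3 = 68, a_4 = 328, b_4 = 356, c_4 = 44, a_5 = 180, b_5 = 308, a_6 = 164, b_6 = 76, c_6 = 24, s_7 = 332, t_7 = 312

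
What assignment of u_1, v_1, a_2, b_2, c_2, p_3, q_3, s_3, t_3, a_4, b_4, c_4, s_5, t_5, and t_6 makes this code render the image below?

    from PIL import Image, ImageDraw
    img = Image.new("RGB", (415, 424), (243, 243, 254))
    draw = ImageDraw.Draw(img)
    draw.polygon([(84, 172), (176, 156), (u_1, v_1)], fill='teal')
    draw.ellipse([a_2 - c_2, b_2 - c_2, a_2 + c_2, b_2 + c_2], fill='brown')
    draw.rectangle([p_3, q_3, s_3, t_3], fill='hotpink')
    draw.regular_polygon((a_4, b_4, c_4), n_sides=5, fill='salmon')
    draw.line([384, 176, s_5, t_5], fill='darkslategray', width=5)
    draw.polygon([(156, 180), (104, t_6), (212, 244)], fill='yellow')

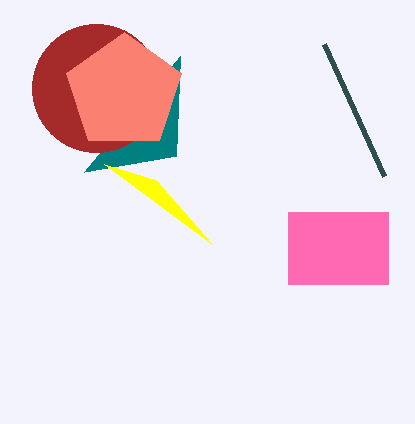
u_1 = 180, v_1 = 56, a_2 = 96, b_2 = 88, c_2 = 64, p_3 = 288, q_3 = 212, s_3 = 388, t_3 = 284, a_4 = 124, b_4 = 92, c_4 = 60, s_5 = 324, t_5 = 44, t_6 = 164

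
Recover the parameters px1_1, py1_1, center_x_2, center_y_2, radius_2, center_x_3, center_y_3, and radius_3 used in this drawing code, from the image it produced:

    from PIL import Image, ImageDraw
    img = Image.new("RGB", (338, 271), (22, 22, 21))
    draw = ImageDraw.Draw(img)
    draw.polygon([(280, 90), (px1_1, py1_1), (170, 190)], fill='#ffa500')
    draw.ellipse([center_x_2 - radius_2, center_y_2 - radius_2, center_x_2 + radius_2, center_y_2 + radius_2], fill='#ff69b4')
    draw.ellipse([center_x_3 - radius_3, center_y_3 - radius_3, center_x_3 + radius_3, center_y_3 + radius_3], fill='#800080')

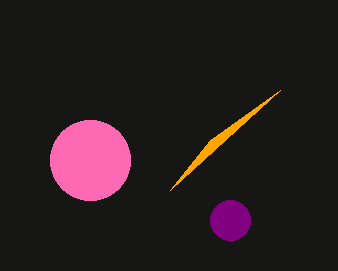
px1_1 = 210
py1_1 = 140
center_x_2 = 90
center_y_2 = 160
radius_2 = 40
center_x_3 = 230
center_y_3 = 220
radius_3 = 20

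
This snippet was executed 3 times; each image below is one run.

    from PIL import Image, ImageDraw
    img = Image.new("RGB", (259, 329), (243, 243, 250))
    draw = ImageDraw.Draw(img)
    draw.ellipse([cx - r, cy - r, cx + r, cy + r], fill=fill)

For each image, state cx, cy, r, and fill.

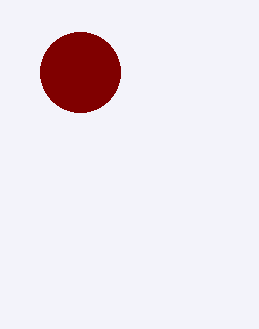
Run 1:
cx = 80; cy = 72; r = 40; fill = 'maroon'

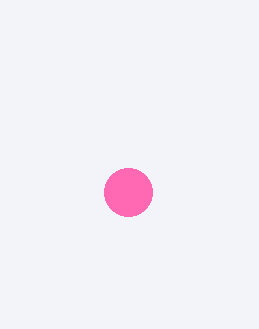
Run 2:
cx = 128
cy = 192
r = 24
fill = 'hotpink'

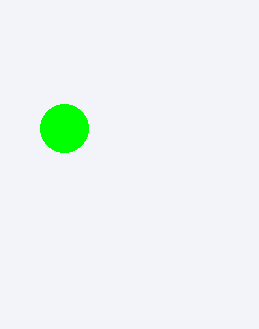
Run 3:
cx = 64
cy = 128
r = 24
fill = 'lime'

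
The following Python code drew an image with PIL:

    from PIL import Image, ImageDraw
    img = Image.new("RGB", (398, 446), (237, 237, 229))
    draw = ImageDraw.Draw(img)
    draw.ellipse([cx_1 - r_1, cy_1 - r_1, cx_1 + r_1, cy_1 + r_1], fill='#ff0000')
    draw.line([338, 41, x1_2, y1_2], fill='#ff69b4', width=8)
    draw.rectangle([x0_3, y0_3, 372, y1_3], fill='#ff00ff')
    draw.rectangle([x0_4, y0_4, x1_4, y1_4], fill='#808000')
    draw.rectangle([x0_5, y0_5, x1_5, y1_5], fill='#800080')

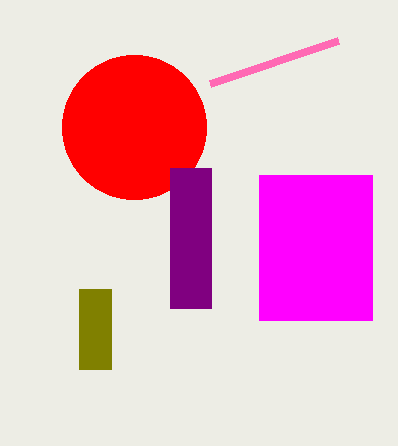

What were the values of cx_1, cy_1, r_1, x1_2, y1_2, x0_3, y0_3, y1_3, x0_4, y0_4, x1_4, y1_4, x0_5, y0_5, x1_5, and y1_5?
cx_1 = 134
cy_1 = 127
r_1 = 72
x1_2 = 210
y1_2 = 84
x0_3 = 259
y0_3 = 175
y1_3 = 320
x0_4 = 79
y0_4 = 289
x1_4 = 111
y1_4 = 369
x0_5 = 170
y0_5 = 168
x1_5 = 211
y1_5 = 308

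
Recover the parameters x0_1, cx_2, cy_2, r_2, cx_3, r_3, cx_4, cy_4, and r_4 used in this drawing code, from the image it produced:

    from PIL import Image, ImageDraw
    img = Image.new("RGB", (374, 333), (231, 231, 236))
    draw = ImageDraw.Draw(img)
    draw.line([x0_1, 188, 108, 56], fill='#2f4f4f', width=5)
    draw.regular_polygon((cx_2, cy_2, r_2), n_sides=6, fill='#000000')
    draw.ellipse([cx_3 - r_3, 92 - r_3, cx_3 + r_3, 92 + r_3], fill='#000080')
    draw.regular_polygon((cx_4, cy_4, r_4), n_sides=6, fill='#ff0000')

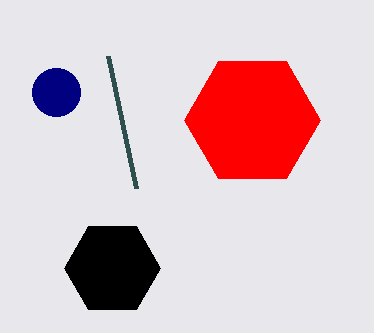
x0_1 = 136
cx_2 = 112
cy_2 = 268
r_2 = 48
cx_3 = 56
r_3 = 24
cx_4 = 252
cy_4 = 120
r_4 = 68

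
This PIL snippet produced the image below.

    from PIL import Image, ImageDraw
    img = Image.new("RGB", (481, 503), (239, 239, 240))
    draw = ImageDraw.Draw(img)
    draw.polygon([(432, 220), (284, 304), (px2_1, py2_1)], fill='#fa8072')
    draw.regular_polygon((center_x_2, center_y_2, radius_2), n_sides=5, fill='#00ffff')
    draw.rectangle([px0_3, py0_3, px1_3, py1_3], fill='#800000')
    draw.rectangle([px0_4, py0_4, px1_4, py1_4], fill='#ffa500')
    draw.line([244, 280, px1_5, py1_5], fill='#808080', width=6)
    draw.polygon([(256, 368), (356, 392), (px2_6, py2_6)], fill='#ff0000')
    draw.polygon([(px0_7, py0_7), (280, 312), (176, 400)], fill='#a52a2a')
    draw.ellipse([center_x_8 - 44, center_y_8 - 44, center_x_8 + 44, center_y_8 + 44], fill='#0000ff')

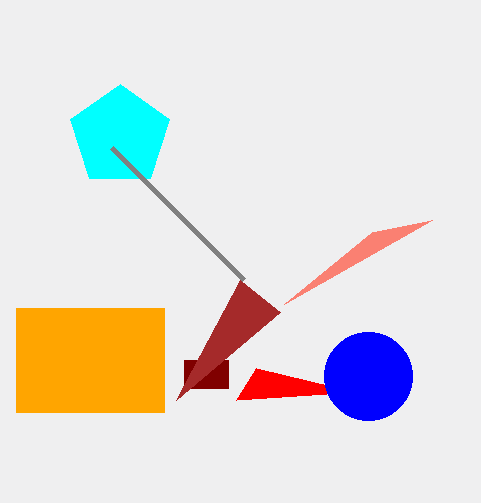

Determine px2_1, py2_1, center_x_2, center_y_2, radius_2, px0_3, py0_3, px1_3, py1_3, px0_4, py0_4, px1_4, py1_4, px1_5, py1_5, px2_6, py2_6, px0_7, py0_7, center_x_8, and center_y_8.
px2_1 = 372
py2_1 = 232
center_x_2 = 120
center_y_2 = 136
radius_2 = 52
px0_3 = 184
py0_3 = 360
px1_3 = 228
py1_3 = 388
px0_4 = 16
py0_4 = 308
px1_4 = 164
py1_4 = 412
px1_5 = 112
py1_5 = 148
px2_6 = 236
py2_6 = 400
px0_7 = 240
py0_7 = 280
center_x_8 = 368
center_y_8 = 376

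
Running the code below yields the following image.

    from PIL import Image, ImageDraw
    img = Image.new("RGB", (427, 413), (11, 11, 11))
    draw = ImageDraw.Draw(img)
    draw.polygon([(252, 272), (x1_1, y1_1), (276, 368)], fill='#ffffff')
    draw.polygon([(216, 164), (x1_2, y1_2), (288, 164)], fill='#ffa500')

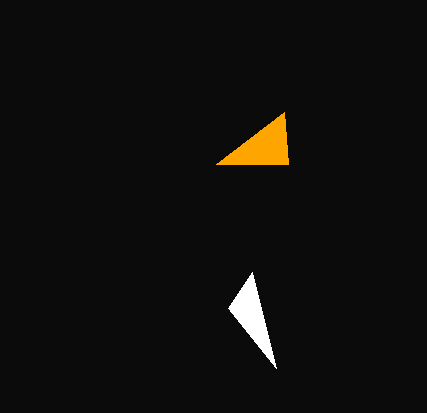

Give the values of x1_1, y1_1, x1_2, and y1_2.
x1_1 = 228; y1_1 = 308; x1_2 = 284; y1_2 = 112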